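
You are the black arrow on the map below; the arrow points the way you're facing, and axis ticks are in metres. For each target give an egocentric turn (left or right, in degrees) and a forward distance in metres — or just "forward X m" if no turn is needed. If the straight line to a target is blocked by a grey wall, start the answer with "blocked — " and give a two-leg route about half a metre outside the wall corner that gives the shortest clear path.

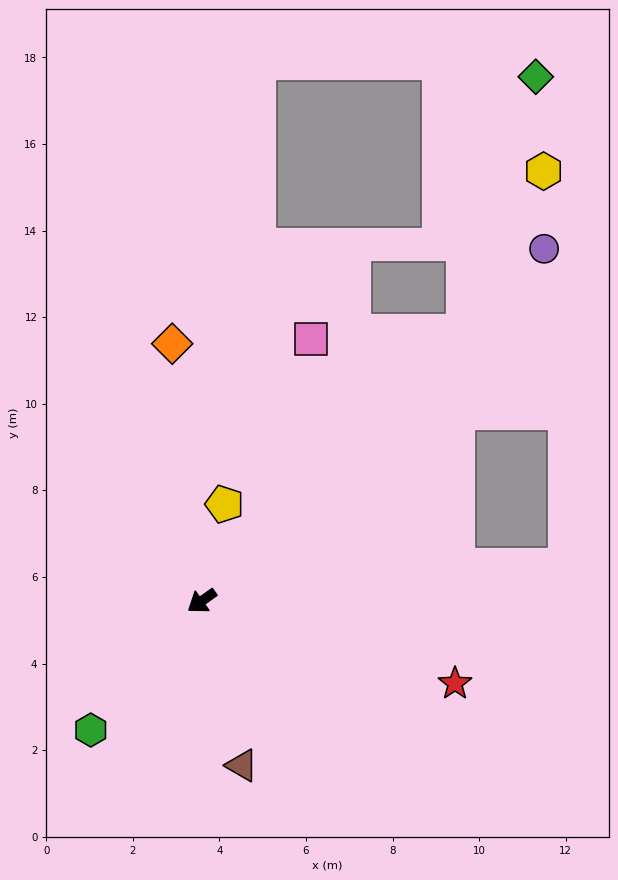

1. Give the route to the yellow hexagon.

blocked — turn right 170°, forward 8.7 m, then turn left 19°, forward 4.1 m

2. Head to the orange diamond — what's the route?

turn right 119°, forward 6.0 m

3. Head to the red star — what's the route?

turn left 127°, forward 6.2 m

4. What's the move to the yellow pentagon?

turn right 139°, forward 2.3 m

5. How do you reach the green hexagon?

turn left 14°, forward 3.9 m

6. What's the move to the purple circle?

turn right 169°, forward 11.3 m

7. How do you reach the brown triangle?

turn left 68°, forward 3.9 m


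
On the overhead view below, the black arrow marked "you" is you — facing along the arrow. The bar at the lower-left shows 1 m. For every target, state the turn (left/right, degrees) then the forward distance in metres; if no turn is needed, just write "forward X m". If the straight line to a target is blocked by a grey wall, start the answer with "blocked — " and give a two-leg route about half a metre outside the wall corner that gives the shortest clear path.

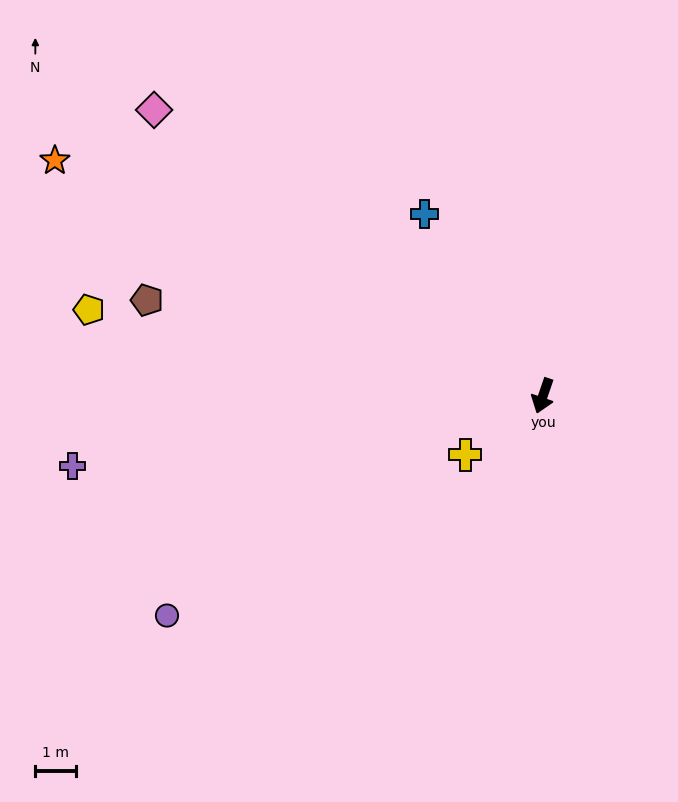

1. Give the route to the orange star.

turn right 97°, forward 13.4 m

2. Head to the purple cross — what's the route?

turn right 63°, forward 11.8 m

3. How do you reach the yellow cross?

turn right 34°, forward 2.4 m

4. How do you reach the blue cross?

turn right 128°, forward 5.4 m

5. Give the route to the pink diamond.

turn right 107°, forward 12.0 m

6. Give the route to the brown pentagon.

turn right 85°, forward 10.1 m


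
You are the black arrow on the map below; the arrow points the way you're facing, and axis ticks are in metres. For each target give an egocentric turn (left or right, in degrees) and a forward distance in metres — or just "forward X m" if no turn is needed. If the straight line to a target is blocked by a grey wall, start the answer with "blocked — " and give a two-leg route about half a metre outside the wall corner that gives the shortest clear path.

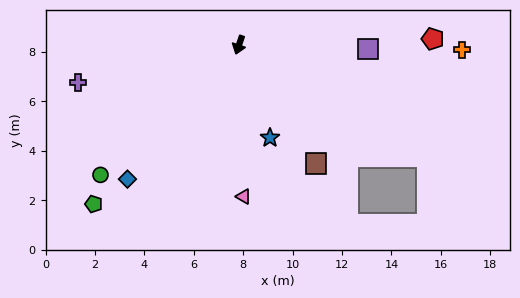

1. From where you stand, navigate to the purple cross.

turn right 58°, forward 6.7 m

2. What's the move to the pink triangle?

turn left 20°, forward 6.1 m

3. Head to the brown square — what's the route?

turn left 52°, forward 5.7 m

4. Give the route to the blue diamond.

turn right 21°, forward 7.1 m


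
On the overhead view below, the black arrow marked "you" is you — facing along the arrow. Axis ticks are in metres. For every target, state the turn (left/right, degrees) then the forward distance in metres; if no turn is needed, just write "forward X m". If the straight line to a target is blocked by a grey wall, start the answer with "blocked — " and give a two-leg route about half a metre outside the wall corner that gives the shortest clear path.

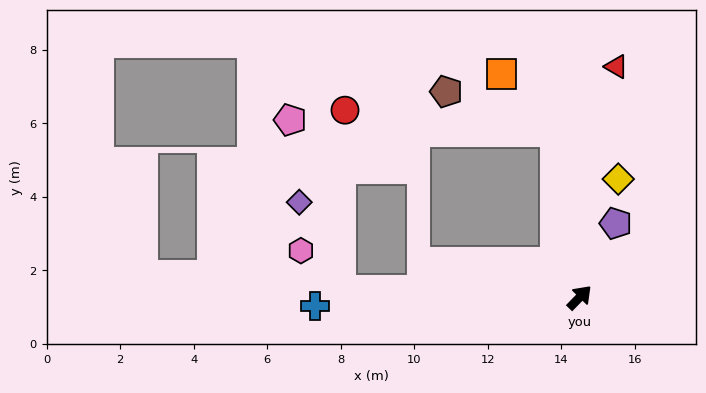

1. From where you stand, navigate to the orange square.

blocked — turn left 52°, forward 4.6 m, then turn left 36°, forward 2.1 m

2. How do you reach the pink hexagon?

blocked — turn left 133°, forward 6.5 m, then turn right 44°, forward 1.5 m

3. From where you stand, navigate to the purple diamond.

blocked — turn left 133°, forward 6.5 m, then turn right 64°, forward 2.6 m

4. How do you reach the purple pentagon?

turn left 18°, forward 2.2 m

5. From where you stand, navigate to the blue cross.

turn left 136°, forward 7.2 m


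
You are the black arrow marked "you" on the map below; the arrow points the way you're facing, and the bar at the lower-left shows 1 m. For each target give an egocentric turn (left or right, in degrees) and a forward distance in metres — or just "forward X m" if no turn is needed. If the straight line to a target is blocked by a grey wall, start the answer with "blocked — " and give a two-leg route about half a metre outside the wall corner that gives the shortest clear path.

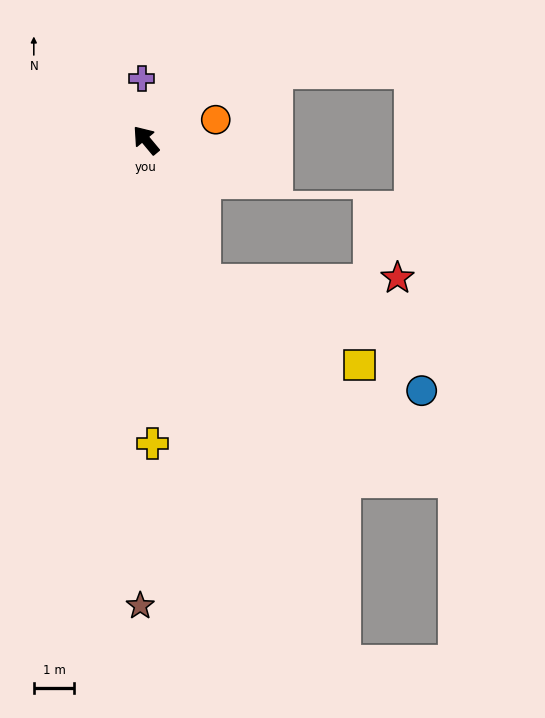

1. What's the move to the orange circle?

turn right 114°, forward 1.8 m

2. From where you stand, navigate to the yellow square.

blocked — turn left 162°, forward 3.8 m, then turn left 40°, forward 4.4 m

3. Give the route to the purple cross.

turn right 36°, forward 1.5 m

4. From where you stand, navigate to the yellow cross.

turn left 141°, forward 7.5 m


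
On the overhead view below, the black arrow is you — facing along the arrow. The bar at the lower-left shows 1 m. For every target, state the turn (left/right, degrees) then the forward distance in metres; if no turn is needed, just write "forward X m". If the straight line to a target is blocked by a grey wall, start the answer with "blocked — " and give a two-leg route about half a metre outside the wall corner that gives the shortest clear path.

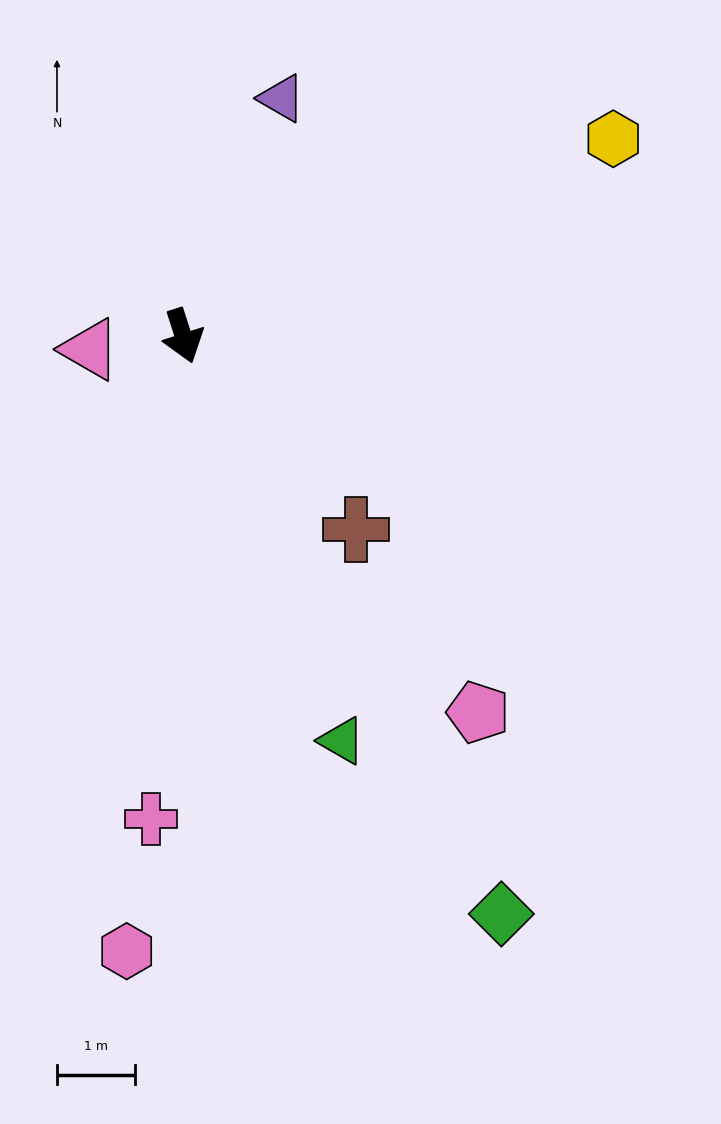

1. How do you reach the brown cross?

turn left 24°, forward 3.3 m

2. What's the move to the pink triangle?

turn right 100°, forward 1.2 m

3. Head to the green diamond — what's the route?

turn left 11°, forward 8.4 m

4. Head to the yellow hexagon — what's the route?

turn left 97°, forward 6.0 m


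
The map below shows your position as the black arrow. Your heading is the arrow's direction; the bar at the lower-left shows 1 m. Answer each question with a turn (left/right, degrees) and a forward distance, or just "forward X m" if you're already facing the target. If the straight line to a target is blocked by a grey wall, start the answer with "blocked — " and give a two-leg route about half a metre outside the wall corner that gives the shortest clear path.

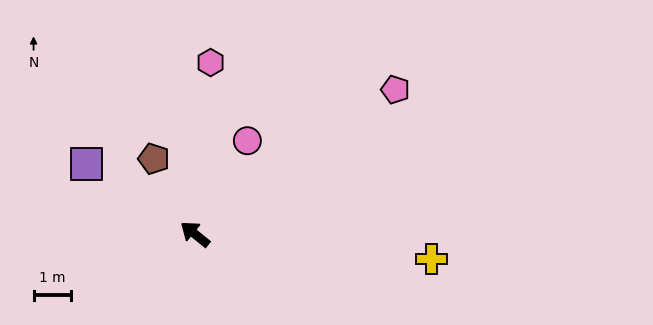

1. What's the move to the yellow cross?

turn right 147°, forward 6.3 m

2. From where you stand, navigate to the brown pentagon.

turn right 22°, forward 2.3 m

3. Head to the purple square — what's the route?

turn left 6°, forward 3.4 m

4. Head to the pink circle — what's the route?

turn right 80°, forward 2.8 m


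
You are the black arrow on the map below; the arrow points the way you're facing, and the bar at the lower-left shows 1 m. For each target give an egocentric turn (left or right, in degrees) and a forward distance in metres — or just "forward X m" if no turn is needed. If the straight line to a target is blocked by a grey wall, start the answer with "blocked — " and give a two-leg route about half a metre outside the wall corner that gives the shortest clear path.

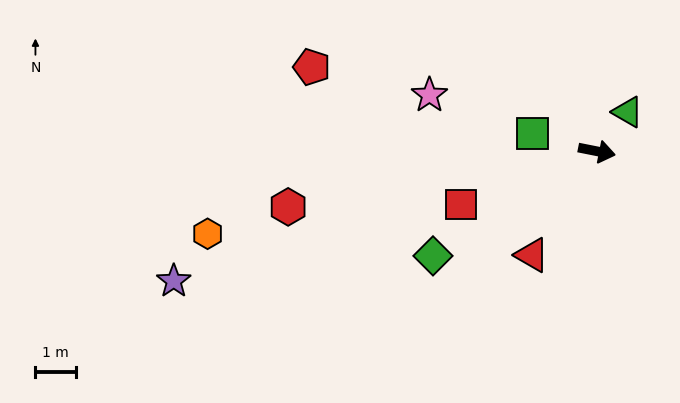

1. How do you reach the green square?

turn left 176°, forward 1.6 m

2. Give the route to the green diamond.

turn right 136°, forward 4.8 m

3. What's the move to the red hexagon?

turn right 159°, forward 7.7 m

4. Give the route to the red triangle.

turn right 111°, forward 3.0 m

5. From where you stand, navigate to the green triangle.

turn left 63°, forward 1.2 m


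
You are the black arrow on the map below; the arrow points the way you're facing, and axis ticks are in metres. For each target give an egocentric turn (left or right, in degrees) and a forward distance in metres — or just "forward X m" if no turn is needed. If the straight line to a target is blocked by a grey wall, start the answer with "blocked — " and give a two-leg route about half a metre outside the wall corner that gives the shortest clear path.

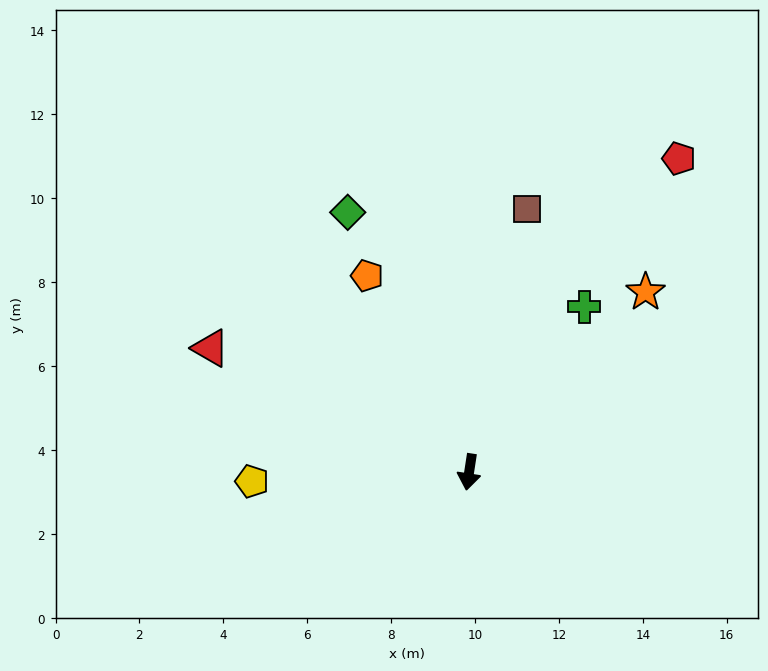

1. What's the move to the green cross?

turn left 154°, forward 4.8 m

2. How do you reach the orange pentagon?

turn right 144°, forward 5.3 m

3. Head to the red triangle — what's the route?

turn right 107°, forward 6.8 m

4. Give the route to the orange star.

turn left 144°, forward 6.0 m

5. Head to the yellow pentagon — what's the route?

turn right 79°, forward 5.2 m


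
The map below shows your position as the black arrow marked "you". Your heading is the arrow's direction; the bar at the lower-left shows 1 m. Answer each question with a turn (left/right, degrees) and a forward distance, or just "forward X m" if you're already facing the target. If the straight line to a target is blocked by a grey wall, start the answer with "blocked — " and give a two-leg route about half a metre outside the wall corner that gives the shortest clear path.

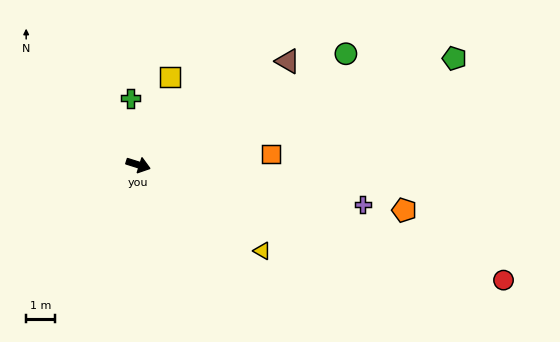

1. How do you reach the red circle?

forward 13.3 m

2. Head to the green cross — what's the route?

turn left 114°, forward 2.3 m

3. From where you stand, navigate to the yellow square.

turn left 88°, forward 3.2 m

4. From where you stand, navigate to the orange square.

turn left 22°, forward 4.6 m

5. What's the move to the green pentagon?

turn left 36°, forward 11.6 m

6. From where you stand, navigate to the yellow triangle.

turn right 17°, forward 5.3 m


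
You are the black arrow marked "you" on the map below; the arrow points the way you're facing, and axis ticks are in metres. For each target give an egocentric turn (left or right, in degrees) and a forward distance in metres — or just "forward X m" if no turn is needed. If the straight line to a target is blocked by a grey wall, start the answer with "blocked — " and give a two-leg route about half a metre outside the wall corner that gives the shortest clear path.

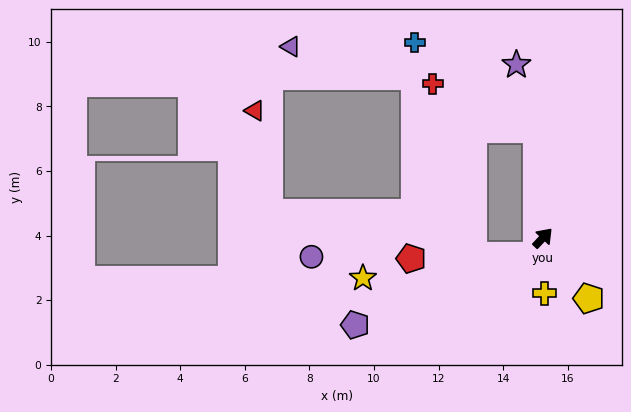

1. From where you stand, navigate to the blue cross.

blocked — turn left 46°, forward 3.4 m, then turn left 52°, forward 4.6 m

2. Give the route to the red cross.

blocked — turn left 46°, forward 3.4 m, then turn left 63°, forward 3.5 m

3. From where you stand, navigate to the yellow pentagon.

turn right 100°, forward 2.4 m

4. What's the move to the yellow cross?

turn right 135°, forward 1.7 m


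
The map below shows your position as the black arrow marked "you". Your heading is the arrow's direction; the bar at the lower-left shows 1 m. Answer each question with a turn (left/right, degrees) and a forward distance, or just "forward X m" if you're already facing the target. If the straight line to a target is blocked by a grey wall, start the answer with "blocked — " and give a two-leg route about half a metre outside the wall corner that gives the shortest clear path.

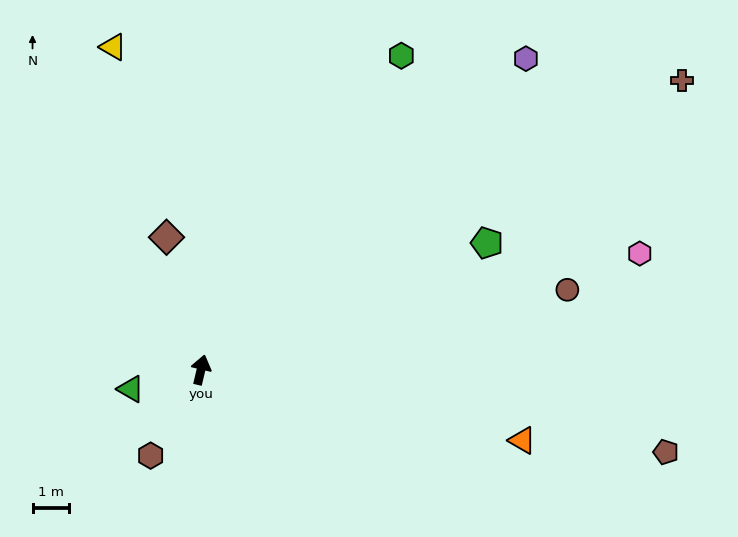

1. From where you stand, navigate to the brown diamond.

turn left 28°, forward 3.8 m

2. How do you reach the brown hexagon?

turn left 163°, forward 2.7 m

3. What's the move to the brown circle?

turn right 64°, forward 10.3 m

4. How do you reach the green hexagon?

turn right 19°, forward 10.3 m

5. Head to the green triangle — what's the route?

turn left 119°, forward 2.0 m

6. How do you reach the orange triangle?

turn right 89°, forward 9.1 m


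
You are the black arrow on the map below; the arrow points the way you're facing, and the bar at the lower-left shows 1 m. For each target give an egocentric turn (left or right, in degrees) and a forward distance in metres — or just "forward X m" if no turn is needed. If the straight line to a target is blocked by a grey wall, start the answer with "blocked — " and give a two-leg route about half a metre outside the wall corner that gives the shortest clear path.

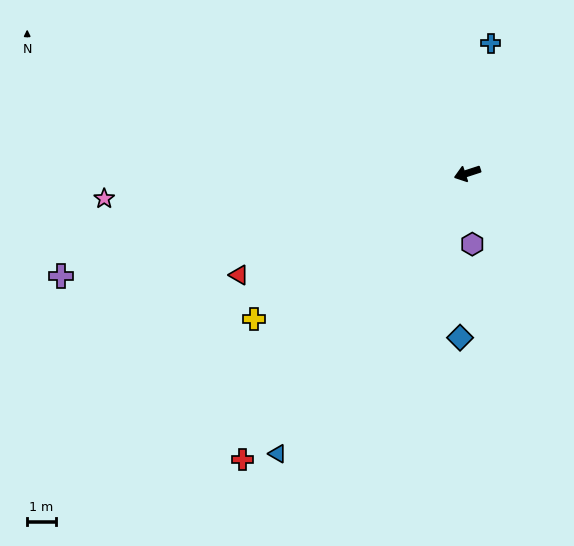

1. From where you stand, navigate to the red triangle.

turn left 6°, forward 8.8 m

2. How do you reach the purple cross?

turn right 4°, forward 14.8 m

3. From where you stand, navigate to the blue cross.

turn right 118°, forward 4.6 m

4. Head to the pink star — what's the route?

turn right 14°, forward 12.8 m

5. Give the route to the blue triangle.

turn left 38°, forward 11.9 m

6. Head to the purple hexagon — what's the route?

turn left 76°, forward 2.5 m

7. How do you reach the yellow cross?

turn left 16°, forward 9.1 m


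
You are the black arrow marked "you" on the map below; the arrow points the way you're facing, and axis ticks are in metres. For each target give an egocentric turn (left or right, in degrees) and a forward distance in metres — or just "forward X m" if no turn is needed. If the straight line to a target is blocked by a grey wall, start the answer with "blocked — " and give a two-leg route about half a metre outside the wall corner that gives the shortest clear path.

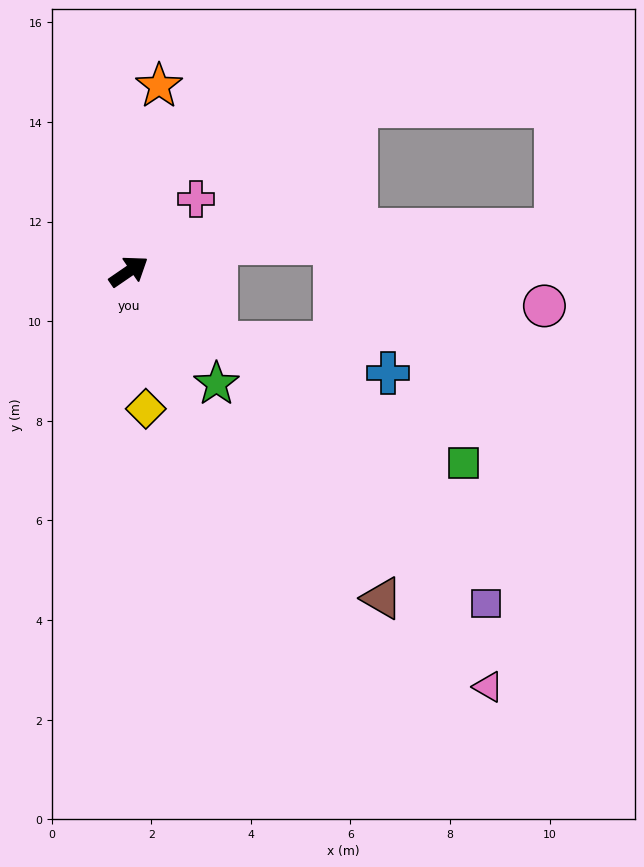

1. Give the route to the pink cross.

turn left 13°, forward 2.0 m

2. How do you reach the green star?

turn right 86°, forward 2.9 m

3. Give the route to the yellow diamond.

turn right 117°, forward 2.8 m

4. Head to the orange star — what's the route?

turn left 46°, forward 3.8 m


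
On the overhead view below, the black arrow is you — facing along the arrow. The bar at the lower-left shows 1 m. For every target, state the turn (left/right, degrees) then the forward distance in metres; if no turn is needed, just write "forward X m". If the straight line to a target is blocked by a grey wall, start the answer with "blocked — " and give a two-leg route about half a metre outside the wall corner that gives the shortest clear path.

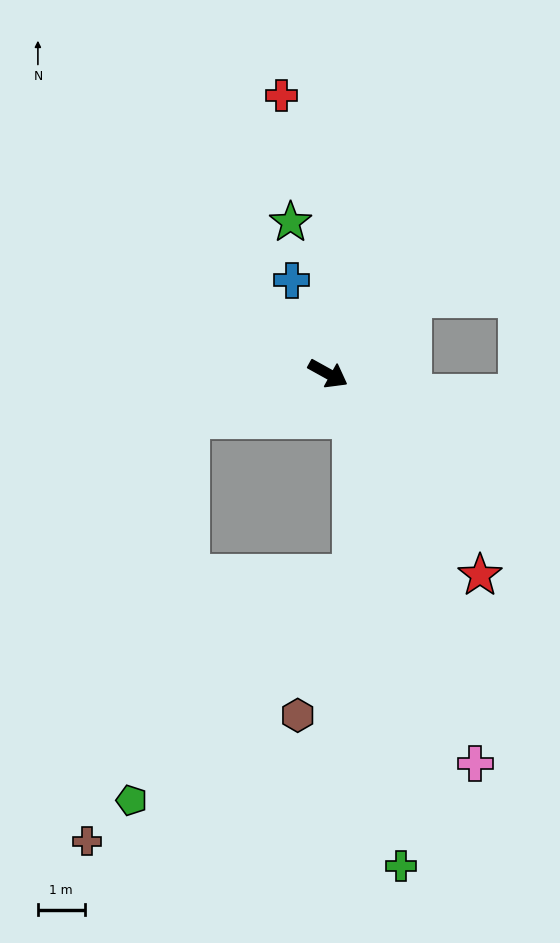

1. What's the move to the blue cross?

turn left 140°, forward 2.1 m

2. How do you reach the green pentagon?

blocked — turn right 133°, forward 3.1 m, then turn left 63°, forward 8.2 m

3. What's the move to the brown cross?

blocked — turn right 133°, forward 3.1 m, then turn left 58°, forward 9.3 m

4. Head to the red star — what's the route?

turn right 24°, forward 5.4 m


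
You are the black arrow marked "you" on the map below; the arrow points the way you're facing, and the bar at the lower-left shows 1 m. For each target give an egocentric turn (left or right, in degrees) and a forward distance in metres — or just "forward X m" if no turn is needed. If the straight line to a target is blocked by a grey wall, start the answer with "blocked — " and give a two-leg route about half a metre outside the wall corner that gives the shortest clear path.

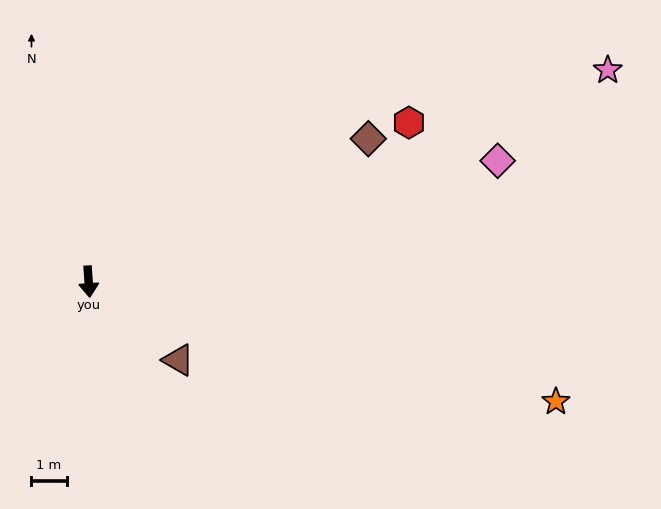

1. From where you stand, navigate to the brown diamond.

turn left 113°, forward 8.9 m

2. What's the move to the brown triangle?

turn left 45°, forward 3.4 m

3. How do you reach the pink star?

turn left 108°, forward 15.9 m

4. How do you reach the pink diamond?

turn left 102°, forward 12.1 m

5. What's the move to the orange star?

turn left 72°, forward 13.7 m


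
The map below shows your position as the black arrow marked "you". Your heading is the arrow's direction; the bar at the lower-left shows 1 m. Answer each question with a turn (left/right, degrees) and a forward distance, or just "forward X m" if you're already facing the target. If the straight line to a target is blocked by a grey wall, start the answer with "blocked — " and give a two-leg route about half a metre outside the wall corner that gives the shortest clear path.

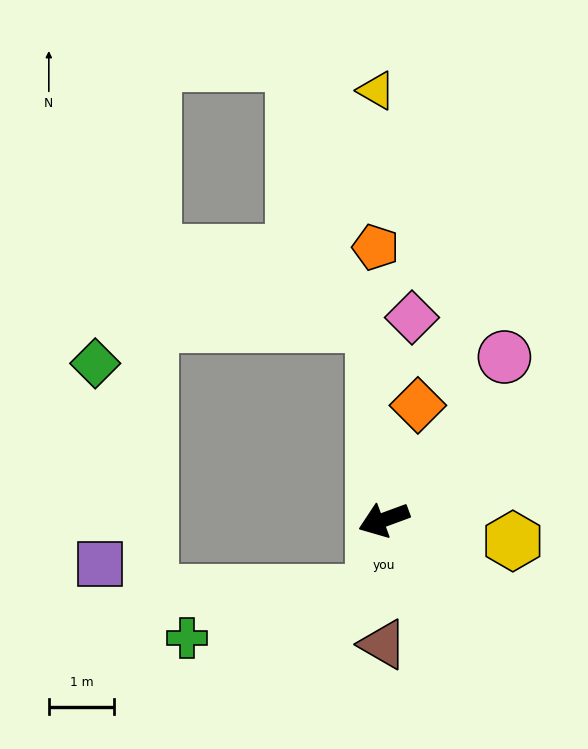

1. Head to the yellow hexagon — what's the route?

turn left 150°, forward 2.0 m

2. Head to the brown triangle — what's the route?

turn left 69°, forward 1.9 m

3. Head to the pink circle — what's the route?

turn right 147°, forward 3.1 m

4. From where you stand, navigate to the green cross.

blocked — turn left 61°, forward 1.1 m, then turn right 67°, forward 2.9 m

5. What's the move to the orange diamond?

turn right 127°, forward 1.8 m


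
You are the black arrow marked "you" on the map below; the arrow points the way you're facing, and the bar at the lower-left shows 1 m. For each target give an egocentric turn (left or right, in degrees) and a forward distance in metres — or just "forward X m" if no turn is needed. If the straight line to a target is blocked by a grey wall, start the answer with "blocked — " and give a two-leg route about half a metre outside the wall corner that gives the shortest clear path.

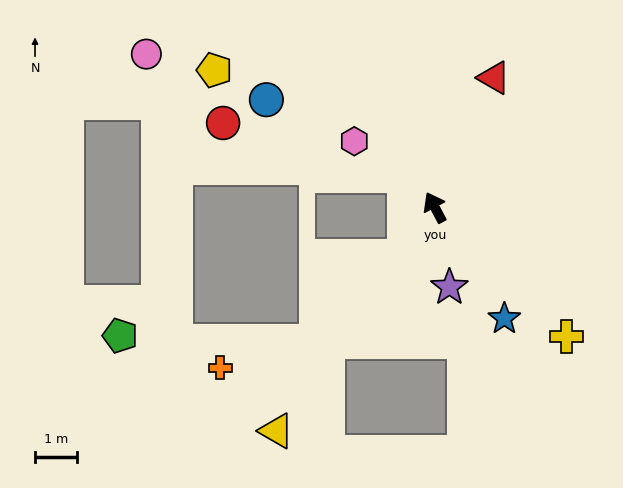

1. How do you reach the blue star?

turn right 176°, forward 3.2 m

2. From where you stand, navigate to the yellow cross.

turn right 162°, forward 4.4 m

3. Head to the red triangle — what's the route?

turn right 52°, forward 3.4 m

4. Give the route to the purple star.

turn left 162°, forward 2.0 m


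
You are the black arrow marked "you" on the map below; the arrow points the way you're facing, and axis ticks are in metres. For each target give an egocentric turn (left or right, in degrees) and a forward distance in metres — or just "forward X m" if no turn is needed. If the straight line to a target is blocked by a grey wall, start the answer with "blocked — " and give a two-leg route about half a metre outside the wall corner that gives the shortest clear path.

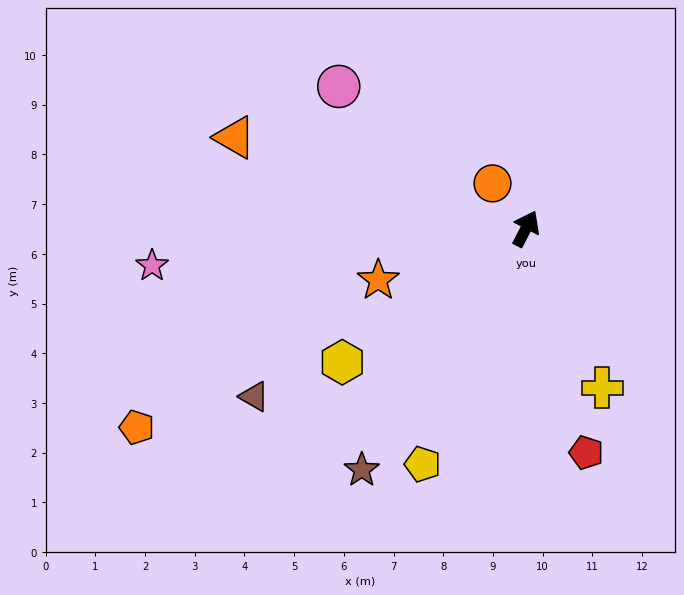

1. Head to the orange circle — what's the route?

turn left 64°, forward 1.1 m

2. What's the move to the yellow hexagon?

turn left 153°, forward 4.6 m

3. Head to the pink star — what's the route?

turn left 123°, forward 7.6 m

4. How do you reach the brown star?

turn left 173°, forward 5.9 m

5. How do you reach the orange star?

turn left 137°, forward 3.1 m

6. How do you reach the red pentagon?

turn right 138°, forward 4.7 m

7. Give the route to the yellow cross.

turn right 127°, forward 3.6 m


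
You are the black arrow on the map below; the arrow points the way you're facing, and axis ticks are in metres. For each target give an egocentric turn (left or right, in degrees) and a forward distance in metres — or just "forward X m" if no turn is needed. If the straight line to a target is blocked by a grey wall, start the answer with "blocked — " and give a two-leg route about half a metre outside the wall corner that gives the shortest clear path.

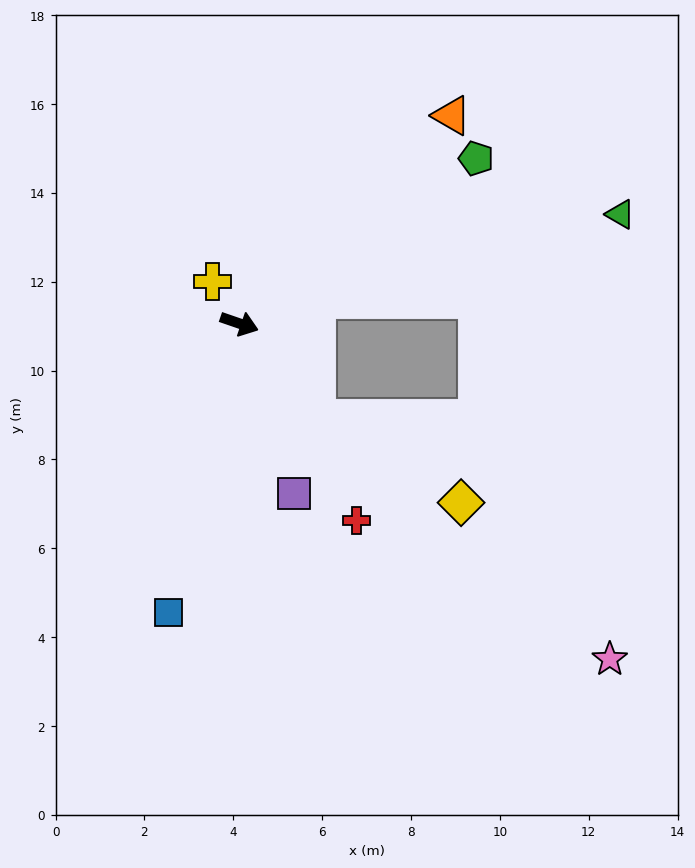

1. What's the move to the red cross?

turn right 40°, forward 5.2 m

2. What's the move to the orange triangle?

turn left 63°, forward 6.7 m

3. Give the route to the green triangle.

turn left 35°, forward 8.9 m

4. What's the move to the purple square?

turn right 53°, forward 4.0 m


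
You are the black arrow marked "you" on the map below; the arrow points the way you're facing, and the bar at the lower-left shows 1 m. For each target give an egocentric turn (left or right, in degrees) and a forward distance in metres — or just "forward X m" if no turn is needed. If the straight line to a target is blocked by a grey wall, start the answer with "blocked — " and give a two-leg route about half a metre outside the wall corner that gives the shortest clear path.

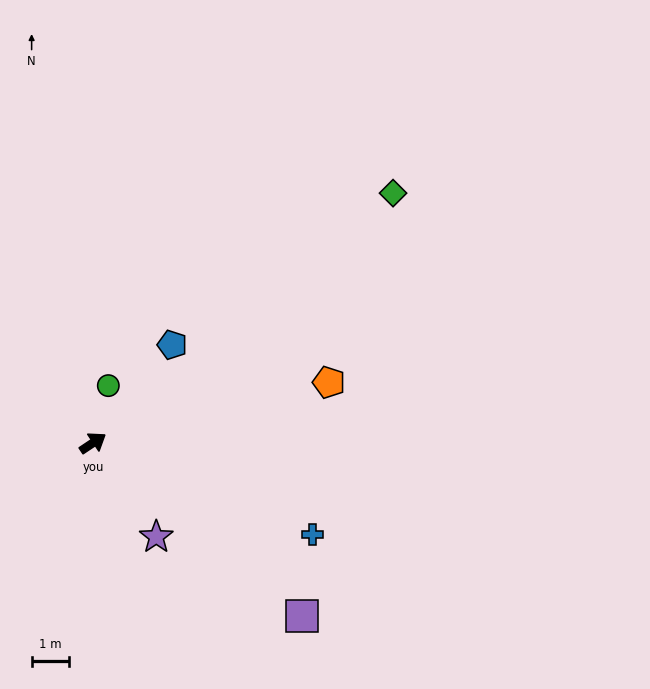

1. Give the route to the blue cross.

turn right 56°, forward 6.4 m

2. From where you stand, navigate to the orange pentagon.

turn right 19°, forward 6.6 m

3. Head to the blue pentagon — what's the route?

turn left 17°, forward 3.4 m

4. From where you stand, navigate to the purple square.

turn right 73°, forward 7.3 m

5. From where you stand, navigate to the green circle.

turn left 41°, forward 1.6 m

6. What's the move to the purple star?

turn right 90°, forward 3.0 m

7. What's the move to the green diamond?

turn left 6°, forward 10.5 m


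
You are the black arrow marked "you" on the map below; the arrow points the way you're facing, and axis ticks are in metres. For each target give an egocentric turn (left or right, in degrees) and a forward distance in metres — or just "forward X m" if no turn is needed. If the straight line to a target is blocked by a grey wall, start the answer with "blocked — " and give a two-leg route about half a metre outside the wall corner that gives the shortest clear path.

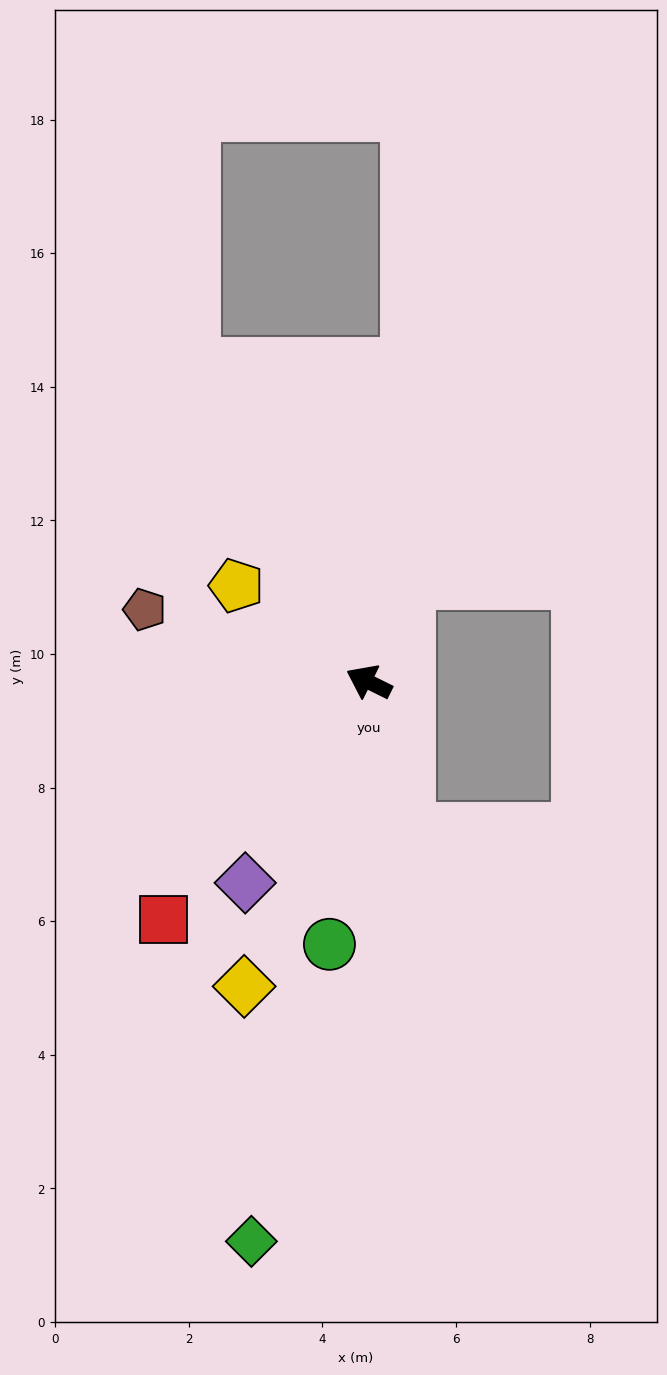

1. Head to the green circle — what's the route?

turn left 108°, forward 4.0 m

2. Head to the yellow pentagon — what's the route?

turn right 10°, forward 2.5 m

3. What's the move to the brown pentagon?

turn left 8°, forward 3.5 m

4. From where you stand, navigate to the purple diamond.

turn left 85°, forward 3.5 m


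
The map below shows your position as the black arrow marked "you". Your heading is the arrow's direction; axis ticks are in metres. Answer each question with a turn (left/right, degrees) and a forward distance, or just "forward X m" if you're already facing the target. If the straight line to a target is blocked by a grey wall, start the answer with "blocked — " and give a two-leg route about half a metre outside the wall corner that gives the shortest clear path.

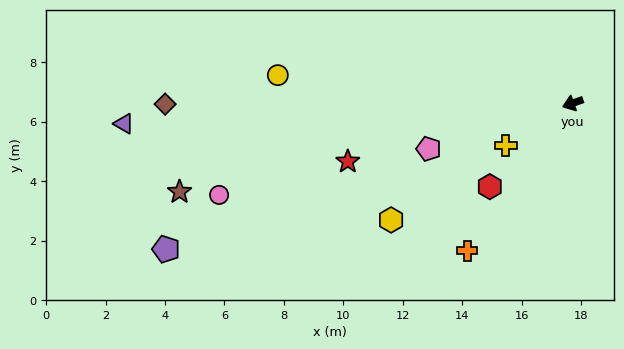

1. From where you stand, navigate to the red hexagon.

turn left 26°, forward 4.0 m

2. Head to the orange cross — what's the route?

turn left 35°, forward 6.1 m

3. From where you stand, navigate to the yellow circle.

turn right 25°, forward 10.0 m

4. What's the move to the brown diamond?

turn right 20°, forward 13.7 m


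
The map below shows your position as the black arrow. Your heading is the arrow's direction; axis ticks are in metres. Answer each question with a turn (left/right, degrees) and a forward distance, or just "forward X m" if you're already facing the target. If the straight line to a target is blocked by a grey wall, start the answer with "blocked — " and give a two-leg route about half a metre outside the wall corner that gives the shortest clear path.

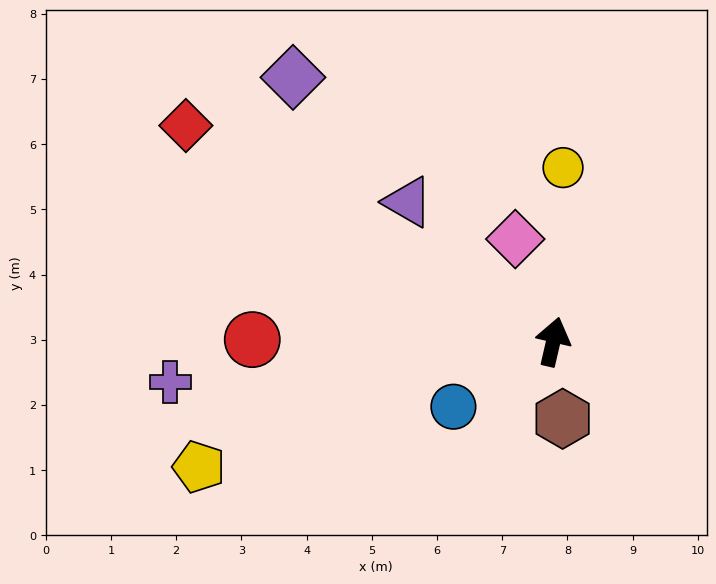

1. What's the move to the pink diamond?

turn left 33°, forward 1.7 m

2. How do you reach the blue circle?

turn left 136°, forward 1.8 m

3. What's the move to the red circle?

turn left 103°, forward 4.6 m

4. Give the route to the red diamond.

turn left 73°, forward 6.5 m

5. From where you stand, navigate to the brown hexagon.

turn right 160°, forward 1.2 m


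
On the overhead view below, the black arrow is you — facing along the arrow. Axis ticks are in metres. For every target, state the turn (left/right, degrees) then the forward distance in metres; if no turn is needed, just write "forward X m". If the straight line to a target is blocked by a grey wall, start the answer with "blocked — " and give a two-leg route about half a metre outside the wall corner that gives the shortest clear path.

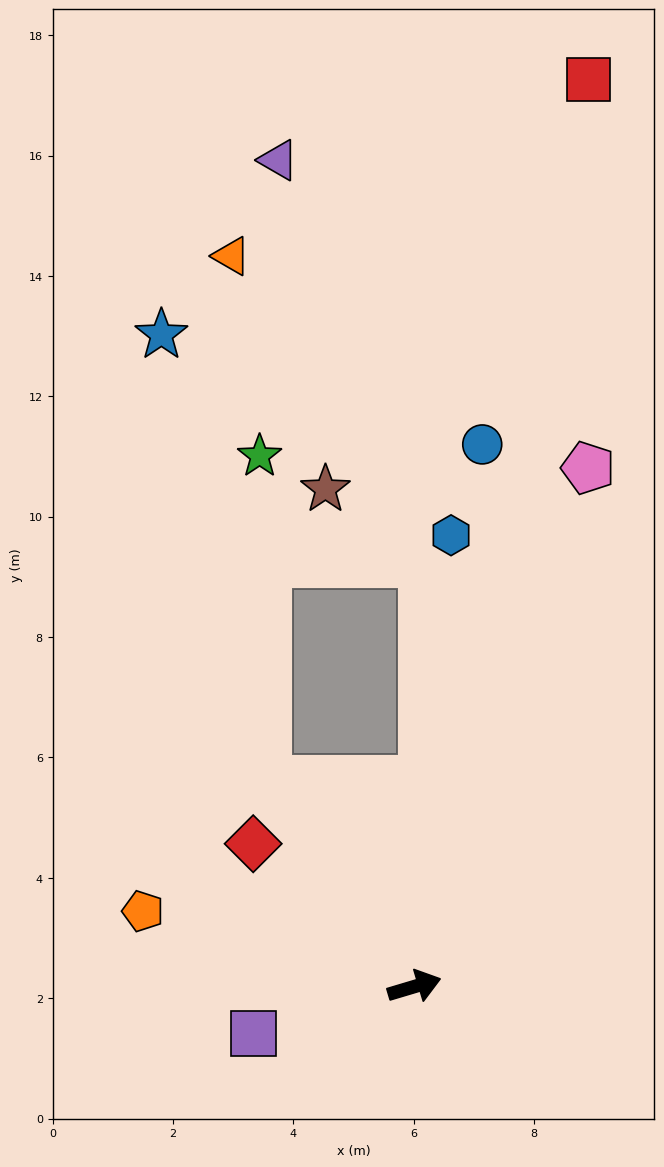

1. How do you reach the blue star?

blocked — turn left 109°, forward 4.2 m, then turn right 22°, forward 7.6 m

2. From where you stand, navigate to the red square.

turn left 63°, forward 15.3 m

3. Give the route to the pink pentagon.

turn left 55°, forward 9.1 m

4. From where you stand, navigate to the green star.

blocked — turn left 109°, forward 4.2 m, then turn right 34°, forward 5.4 m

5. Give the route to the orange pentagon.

turn left 148°, forward 4.7 m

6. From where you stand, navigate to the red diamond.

turn left 122°, forward 3.6 m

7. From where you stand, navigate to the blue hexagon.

turn left 69°, forward 7.5 m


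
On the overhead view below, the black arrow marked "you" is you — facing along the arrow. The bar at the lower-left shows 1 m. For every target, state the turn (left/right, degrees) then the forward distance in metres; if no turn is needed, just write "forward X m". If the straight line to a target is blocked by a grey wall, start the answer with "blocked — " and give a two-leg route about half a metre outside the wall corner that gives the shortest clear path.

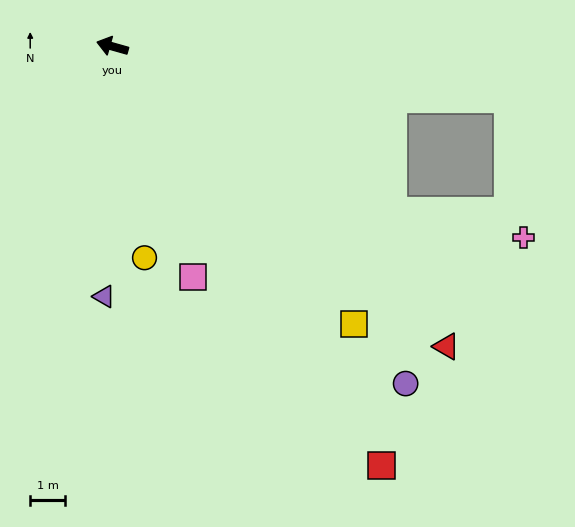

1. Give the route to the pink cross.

blocked — turn left 165°, forward 9.2 m, then turn left 20°, forward 3.8 m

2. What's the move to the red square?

turn left 138°, forward 14.1 m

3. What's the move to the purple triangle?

turn left 104°, forward 7.1 m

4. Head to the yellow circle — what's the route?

turn left 114°, forward 6.1 m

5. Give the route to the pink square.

turn left 125°, forward 6.9 m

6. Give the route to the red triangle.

turn left 154°, forward 12.7 m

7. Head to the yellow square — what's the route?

turn left 147°, forward 10.4 m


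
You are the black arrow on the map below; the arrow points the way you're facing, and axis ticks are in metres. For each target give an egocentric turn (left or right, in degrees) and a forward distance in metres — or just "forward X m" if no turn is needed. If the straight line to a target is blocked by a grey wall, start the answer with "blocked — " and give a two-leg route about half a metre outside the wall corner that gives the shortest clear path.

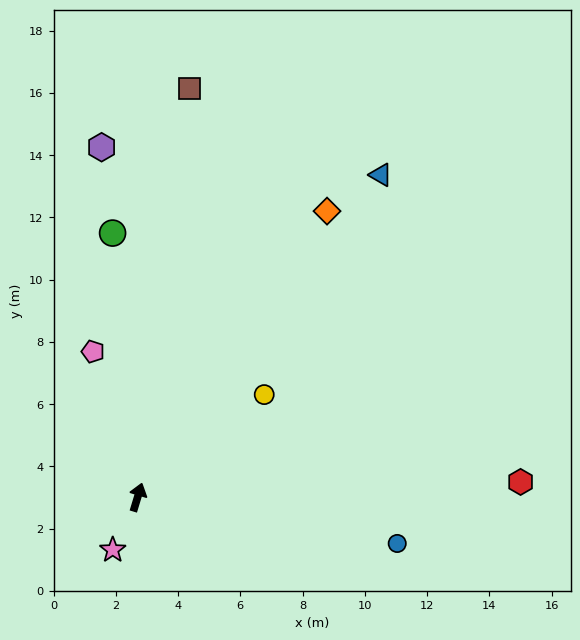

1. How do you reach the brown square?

turn left 10°, forward 13.2 m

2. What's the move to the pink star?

turn left 172°, forward 1.9 m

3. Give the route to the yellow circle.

turn right 34°, forward 5.2 m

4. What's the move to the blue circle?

turn right 83°, forward 8.5 m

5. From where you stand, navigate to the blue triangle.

turn right 20°, forward 13.0 m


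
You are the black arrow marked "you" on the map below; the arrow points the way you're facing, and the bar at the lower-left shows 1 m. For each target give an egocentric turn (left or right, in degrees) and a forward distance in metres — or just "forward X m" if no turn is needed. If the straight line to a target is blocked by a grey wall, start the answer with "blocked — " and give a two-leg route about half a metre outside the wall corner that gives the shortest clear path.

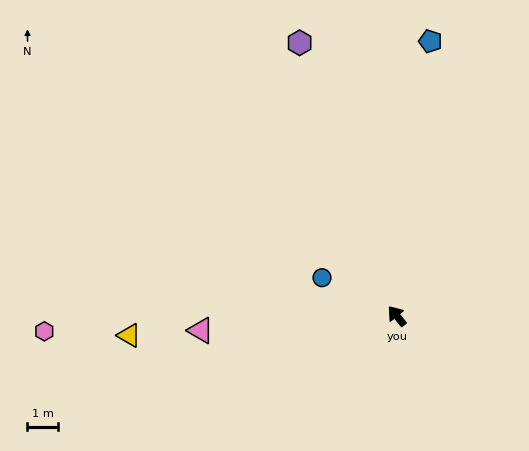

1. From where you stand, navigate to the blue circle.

turn left 24°, forward 2.7 m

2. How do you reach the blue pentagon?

turn right 46°, forward 9.0 m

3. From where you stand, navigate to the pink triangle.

turn left 55°, forward 6.4 m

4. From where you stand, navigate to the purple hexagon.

turn right 20°, forward 9.4 m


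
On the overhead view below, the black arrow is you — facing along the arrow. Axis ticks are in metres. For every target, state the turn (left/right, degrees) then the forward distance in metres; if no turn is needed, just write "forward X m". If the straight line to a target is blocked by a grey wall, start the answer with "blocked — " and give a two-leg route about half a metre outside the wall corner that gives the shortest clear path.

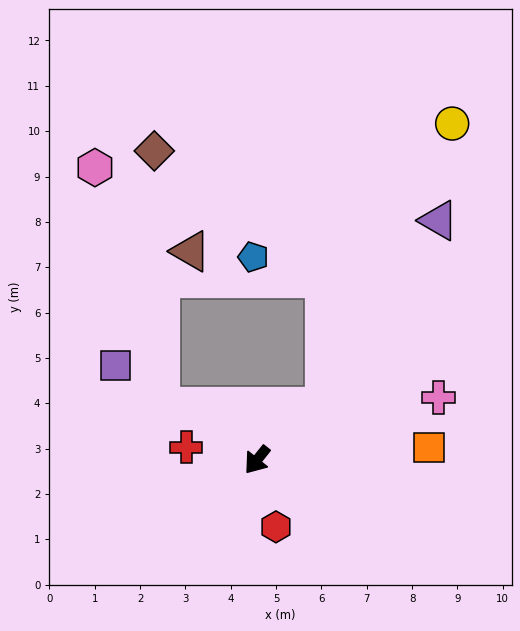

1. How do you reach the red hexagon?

turn left 55°, forward 1.5 m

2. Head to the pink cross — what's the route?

turn left 148°, forward 4.2 m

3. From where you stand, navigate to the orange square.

turn left 133°, forward 3.8 m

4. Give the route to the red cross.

turn right 62°, forward 1.6 m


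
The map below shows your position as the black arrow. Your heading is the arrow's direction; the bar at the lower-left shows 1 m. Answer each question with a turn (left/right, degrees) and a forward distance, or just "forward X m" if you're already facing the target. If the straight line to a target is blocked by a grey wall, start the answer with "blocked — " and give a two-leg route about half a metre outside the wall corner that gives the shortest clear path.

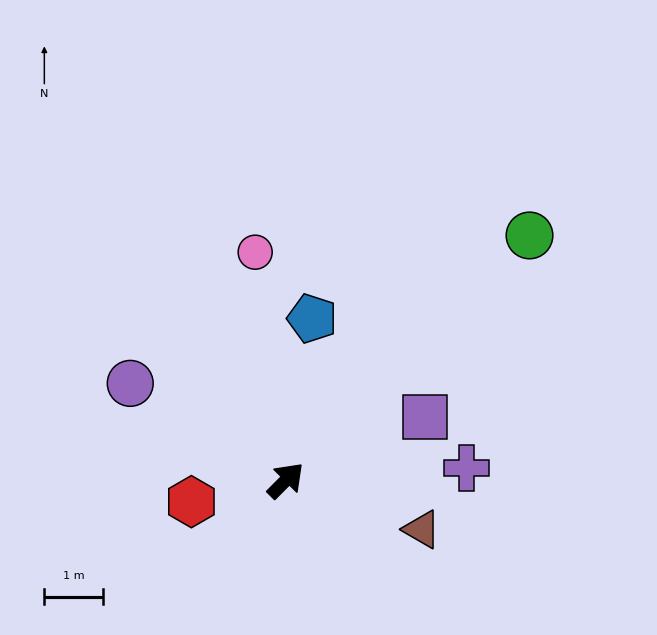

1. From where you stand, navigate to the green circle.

forward 5.9 m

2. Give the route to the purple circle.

turn left 103°, forward 3.1 m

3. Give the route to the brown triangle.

turn right 65°, forward 2.5 m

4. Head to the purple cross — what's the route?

turn right 41°, forward 3.1 m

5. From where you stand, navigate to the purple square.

turn right 21°, forward 2.6 m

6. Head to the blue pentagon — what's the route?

turn left 36°, forward 2.8 m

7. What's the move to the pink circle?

turn left 53°, forward 3.9 m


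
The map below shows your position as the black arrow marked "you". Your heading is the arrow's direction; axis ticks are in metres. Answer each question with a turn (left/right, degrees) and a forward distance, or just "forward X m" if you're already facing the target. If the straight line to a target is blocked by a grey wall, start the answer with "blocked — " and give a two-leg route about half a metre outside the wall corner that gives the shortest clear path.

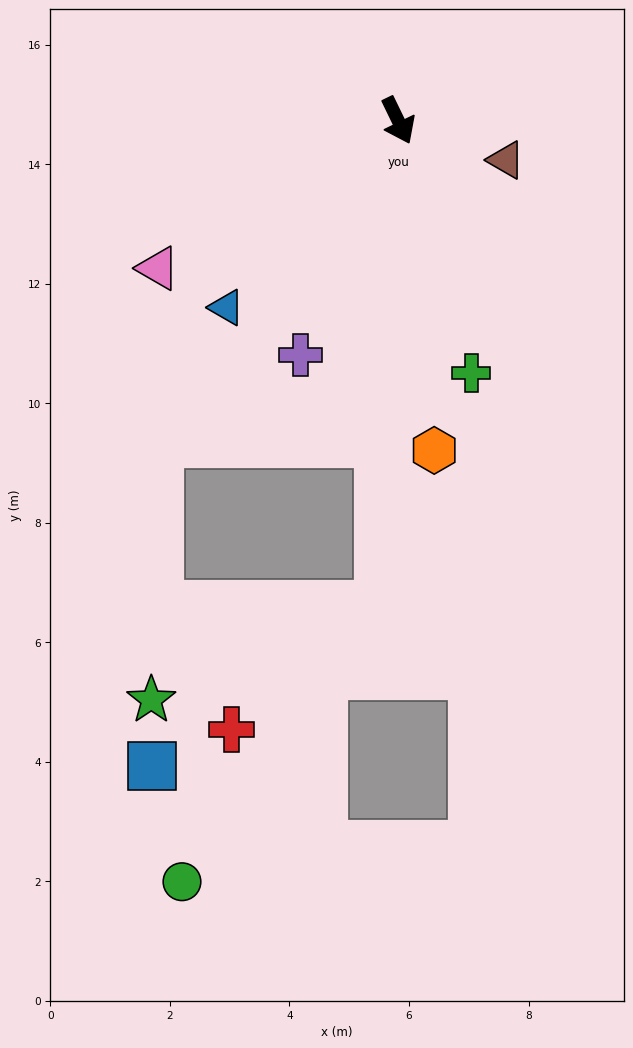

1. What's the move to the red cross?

blocked — turn right 28°, forward 8.1 m, then turn right 48°, forward 3.2 m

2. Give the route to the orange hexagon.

turn right 20°, forward 5.6 m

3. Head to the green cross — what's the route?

turn right 10°, forward 4.4 m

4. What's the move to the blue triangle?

turn right 68°, forward 4.2 m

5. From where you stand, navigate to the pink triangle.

turn right 84°, forward 4.7 m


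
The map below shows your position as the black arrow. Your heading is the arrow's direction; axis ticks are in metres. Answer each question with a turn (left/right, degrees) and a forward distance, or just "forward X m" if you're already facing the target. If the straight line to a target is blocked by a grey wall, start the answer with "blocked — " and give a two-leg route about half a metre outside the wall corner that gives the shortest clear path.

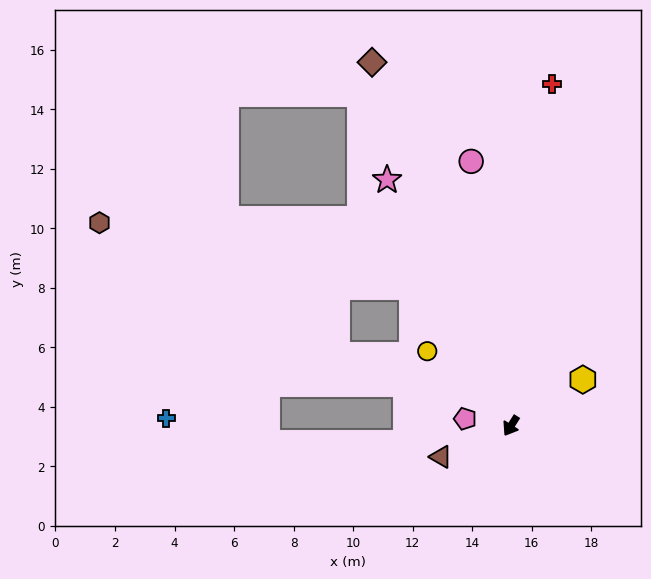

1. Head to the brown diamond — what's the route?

turn right 127°, forward 13.1 m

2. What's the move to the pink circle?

turn right 139°, forward 9.0 m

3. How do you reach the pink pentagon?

turn right 66°, forward 1.6 m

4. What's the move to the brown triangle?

turn right 34°, forward 2.6 m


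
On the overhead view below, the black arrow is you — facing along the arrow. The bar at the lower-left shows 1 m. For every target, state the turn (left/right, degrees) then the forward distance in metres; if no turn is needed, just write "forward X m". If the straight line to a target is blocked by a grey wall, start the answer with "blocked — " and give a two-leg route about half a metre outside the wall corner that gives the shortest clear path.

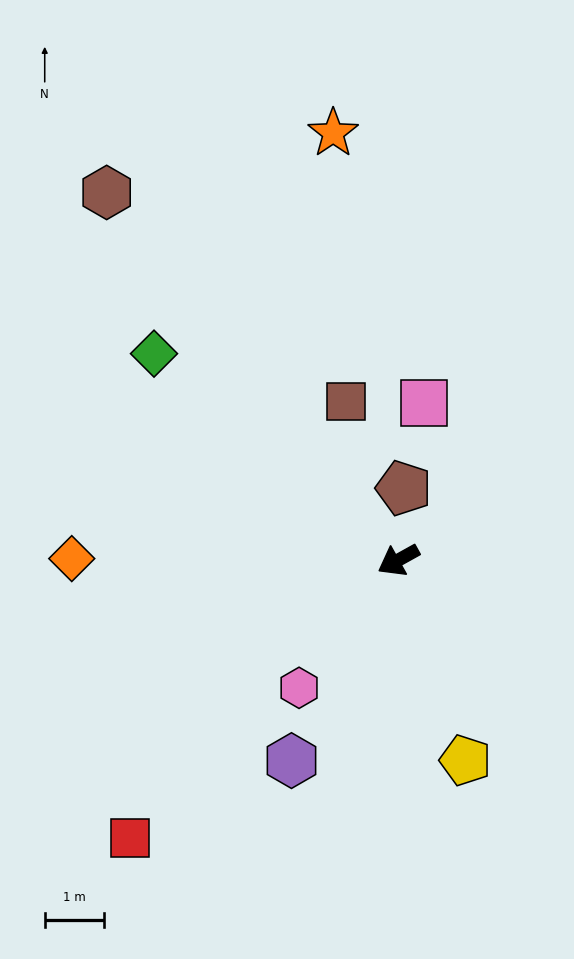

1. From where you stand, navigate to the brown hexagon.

turn right 81°, forward 8.0 m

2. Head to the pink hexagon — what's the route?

turn left 23°, forward 2.7 m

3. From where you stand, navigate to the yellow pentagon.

turn left 79°, forward 3.6 m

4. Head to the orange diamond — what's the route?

turn right 29°, forward 5.5 m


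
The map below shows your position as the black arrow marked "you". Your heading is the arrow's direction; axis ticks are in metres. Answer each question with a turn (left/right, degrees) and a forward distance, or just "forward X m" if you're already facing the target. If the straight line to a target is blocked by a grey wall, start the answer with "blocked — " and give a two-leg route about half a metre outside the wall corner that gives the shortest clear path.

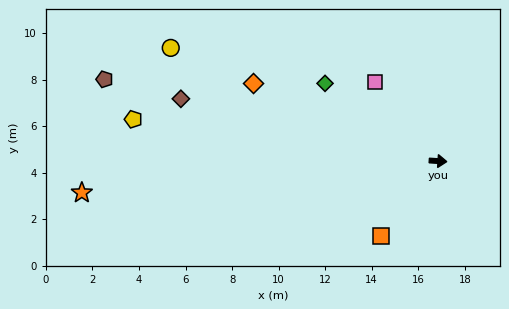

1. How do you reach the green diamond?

turn left 149°, forward 5.9 m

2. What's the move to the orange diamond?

turn left 161°, forward 8.6 m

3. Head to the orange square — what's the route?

turn right 124°, forward 4.0 m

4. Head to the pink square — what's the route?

turn left 132°, forward 4.3 m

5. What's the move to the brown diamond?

turn left 170°, forward 11.4 m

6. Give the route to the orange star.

turn right 171°, forward 15.4 m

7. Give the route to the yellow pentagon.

turn left 176°, forward 13.2 m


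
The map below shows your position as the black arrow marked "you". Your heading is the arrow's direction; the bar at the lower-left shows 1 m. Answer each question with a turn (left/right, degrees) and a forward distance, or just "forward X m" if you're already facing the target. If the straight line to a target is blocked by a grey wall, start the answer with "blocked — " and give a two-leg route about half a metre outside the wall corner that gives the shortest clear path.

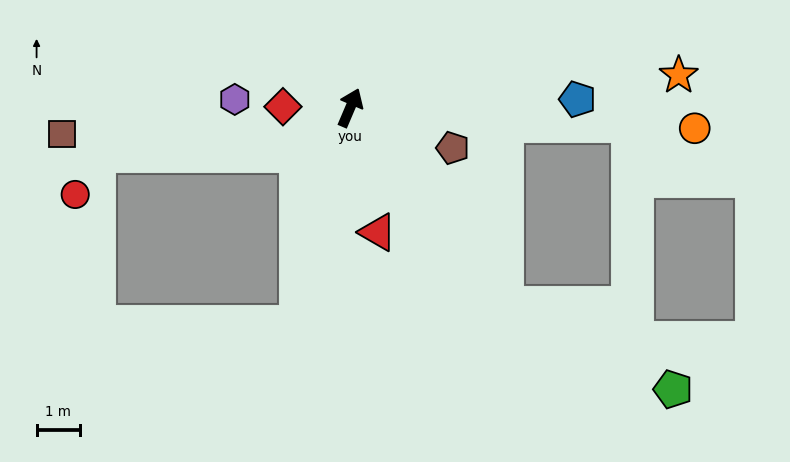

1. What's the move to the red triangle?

turn right 145°, forward 3.0 m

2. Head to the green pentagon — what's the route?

blocked — turn right 119°, forward 5.8 m, then turn left 25°, forward 4.4 m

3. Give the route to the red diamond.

turn left 112°, forward 1.6 m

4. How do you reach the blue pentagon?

turn right 65°, forward 5.3 m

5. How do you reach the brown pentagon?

turn right 88°, forward 2.6 m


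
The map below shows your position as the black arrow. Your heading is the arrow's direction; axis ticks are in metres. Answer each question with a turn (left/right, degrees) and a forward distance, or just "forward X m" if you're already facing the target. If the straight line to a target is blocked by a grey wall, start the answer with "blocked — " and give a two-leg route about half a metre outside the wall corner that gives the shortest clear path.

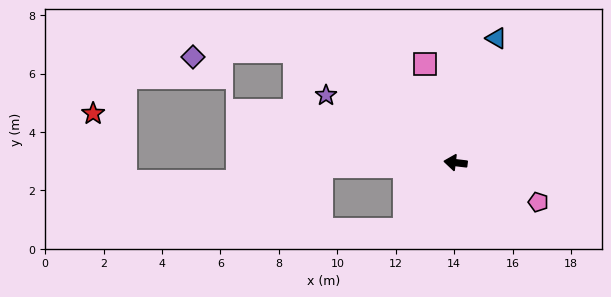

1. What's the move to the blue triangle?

turn right 101°, forward 4.5 m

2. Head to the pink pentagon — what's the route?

turn left 161°, forward 3.1 m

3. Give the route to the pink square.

turn right 66°, forward 3.5 m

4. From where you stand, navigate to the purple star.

turn right 21°, forward 5.0 m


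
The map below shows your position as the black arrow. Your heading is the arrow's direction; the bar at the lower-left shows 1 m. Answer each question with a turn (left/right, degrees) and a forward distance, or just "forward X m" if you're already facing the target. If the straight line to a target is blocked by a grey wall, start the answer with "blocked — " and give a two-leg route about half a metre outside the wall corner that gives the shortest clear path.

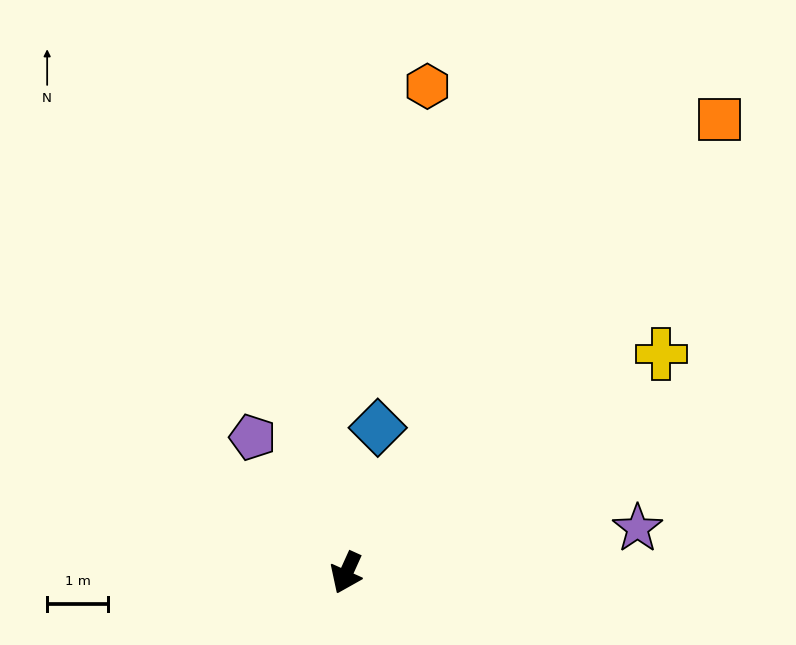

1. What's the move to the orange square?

turn left 165°, forward 9.7 m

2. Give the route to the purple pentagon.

turn right 121°, forward 2.7 m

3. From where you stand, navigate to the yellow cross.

turn left 149°, forward 6.3 m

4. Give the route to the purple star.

turn left 123°, forward 4.8 m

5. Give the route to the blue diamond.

turn right 168°, forward 2.4 m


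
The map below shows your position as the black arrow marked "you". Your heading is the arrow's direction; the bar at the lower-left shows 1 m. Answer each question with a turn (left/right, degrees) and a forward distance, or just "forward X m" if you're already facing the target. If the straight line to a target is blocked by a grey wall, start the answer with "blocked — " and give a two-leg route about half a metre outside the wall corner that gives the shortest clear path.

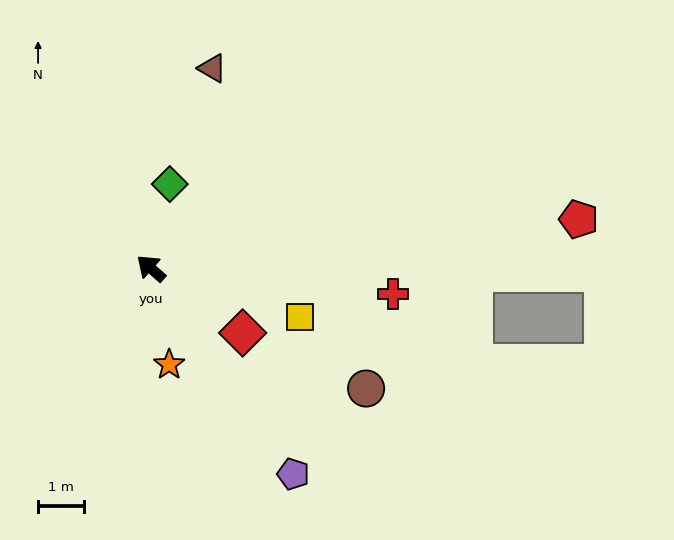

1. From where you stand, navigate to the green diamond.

turn right 61°, forward 1.9 m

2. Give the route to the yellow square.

turn right 157°, forward 3.4 m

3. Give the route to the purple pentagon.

turn left 166°, forward 5.5 m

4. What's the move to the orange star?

turn left 142°, forward 2.1 m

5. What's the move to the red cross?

turn right 144°, forward 5.3 m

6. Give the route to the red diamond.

turn right 174°, forward 2.5 m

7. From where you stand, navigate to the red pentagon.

turn right 132°, forward 9.4 m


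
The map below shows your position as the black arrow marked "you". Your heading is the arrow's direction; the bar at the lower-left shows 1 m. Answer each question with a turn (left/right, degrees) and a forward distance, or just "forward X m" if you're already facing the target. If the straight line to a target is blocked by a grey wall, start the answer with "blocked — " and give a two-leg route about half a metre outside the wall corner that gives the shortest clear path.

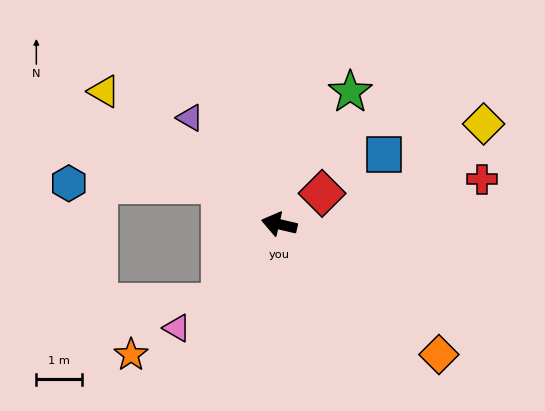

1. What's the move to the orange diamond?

turn left 154°, forward 4.5 m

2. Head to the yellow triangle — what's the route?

turn right 24°, forward 4.8 m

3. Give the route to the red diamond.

turn right 131°, forward 1.2 m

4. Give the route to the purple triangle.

turn right 37°, forward 3.1 m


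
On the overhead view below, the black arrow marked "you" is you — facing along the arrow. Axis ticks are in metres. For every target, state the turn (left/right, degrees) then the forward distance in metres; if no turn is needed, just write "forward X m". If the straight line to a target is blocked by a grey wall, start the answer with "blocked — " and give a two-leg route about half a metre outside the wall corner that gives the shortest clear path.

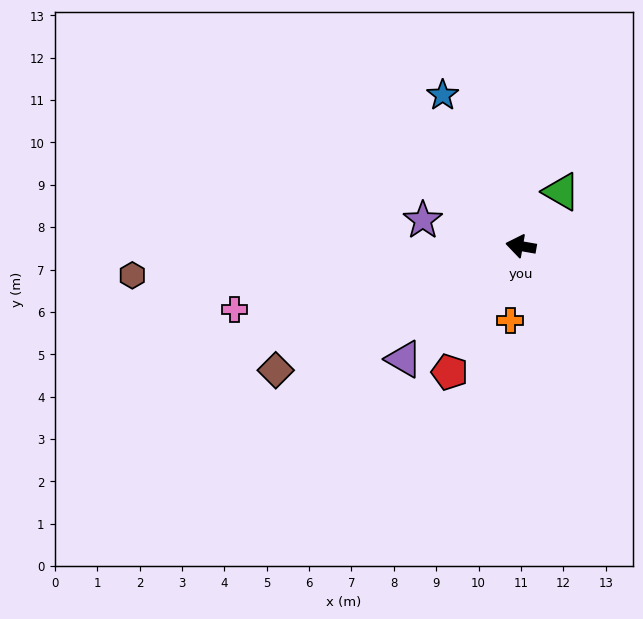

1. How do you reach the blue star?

turn right 53°, forward 4.0 m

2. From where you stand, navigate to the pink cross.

turn left 22°, forward 6.9 m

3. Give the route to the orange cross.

turn left 92°, forward 1.8 m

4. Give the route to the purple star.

turn right 5°, forward 2.4 m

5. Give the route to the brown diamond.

turn left 37°, forward 6.5 m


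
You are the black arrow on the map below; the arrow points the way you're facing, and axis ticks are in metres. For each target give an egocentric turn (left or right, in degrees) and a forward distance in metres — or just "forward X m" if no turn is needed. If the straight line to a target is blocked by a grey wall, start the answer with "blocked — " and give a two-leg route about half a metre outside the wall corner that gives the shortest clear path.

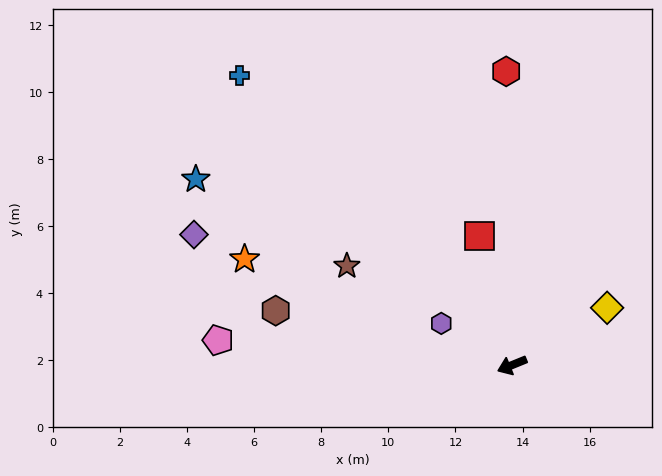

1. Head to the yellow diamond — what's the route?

turn right 171°, forward 3.3 m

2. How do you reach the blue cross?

turn right 69°, forward 11.9 m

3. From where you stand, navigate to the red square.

turn right 98°, forward 4.0 m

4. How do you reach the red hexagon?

turn right 111°, forward 8.8 m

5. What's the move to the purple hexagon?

turn right 53°, forward 2.4 m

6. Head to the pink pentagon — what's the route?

turn right 27°, forward 8.8 m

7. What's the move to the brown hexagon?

turn right 35°, forward 7.2 m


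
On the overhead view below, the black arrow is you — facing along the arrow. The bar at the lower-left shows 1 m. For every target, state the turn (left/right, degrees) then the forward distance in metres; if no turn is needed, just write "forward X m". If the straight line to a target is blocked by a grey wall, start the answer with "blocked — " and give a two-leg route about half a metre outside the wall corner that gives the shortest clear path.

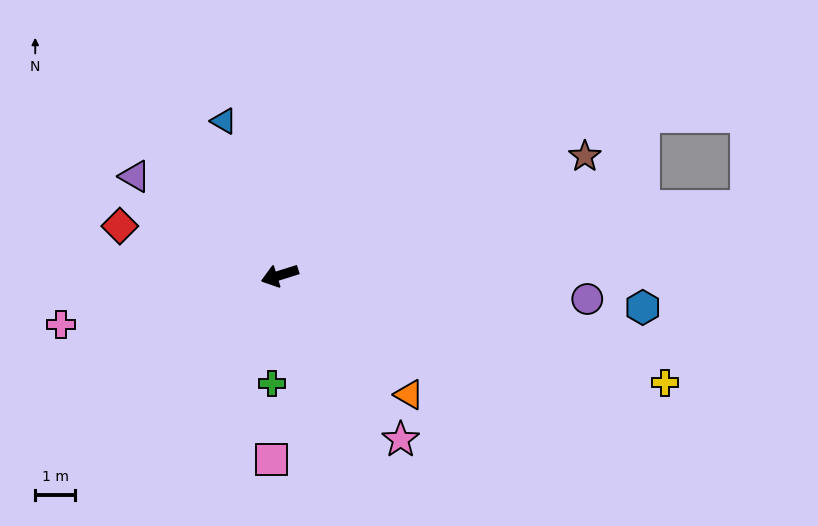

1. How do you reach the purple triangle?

turn right 52°, forward 4.4 m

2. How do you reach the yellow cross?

turn left 147°, forward 10.0 m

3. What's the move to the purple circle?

turn left 158°, forward 7.7 m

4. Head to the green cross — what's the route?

turn left 68°, forward 2.7 m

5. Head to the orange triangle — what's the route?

turn left 120°, forward 4.4 m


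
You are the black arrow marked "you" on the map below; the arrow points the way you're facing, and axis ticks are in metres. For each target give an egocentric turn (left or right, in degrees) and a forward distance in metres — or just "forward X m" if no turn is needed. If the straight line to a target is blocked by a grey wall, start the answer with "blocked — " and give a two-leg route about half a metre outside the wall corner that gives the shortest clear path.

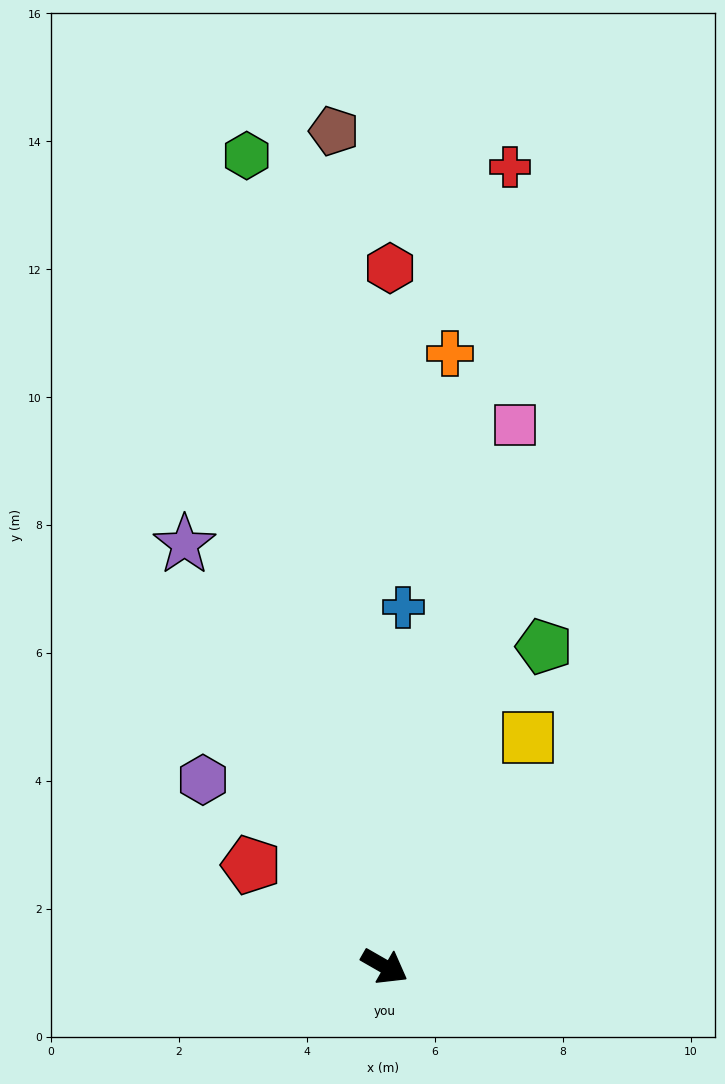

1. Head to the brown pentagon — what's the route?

turn left 123°, forward 13.1 m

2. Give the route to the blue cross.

turn left 117°, forward 5.6 m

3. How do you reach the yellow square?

turn left 88°, forward 4.2 m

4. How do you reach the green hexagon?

turn left 129°, forward 12.9 m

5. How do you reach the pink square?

turn left 106°, forward 8.7 m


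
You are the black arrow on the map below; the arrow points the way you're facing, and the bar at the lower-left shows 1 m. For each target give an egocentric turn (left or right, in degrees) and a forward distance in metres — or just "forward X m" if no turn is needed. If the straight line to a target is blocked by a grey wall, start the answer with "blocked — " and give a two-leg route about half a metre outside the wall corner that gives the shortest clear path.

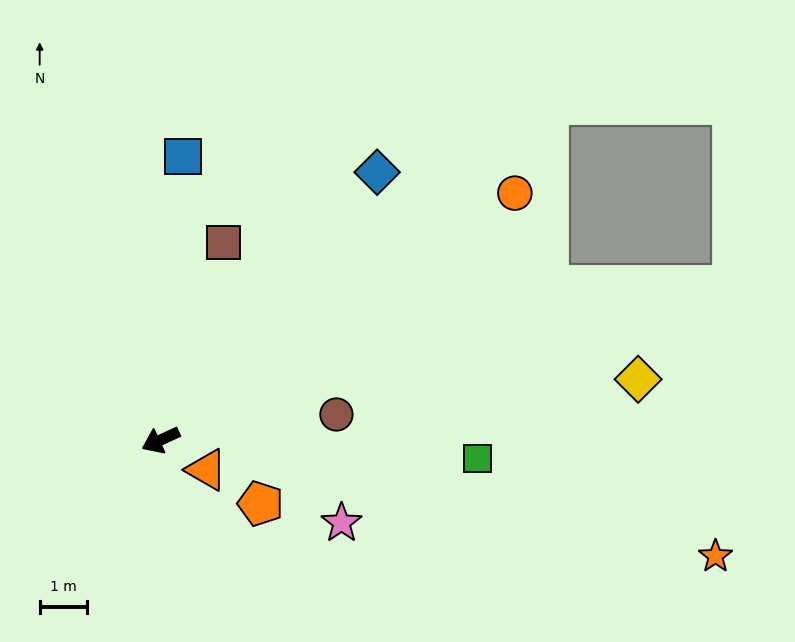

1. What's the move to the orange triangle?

turn left 122°, forward 1.1 m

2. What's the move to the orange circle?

turn right 170°, forward 9.1 m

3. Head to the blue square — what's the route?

turn right 119°, forward 6.0 m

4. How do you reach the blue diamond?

turn right 154°, forward 7.2 m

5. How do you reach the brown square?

turn right 133°, forward 4.4 m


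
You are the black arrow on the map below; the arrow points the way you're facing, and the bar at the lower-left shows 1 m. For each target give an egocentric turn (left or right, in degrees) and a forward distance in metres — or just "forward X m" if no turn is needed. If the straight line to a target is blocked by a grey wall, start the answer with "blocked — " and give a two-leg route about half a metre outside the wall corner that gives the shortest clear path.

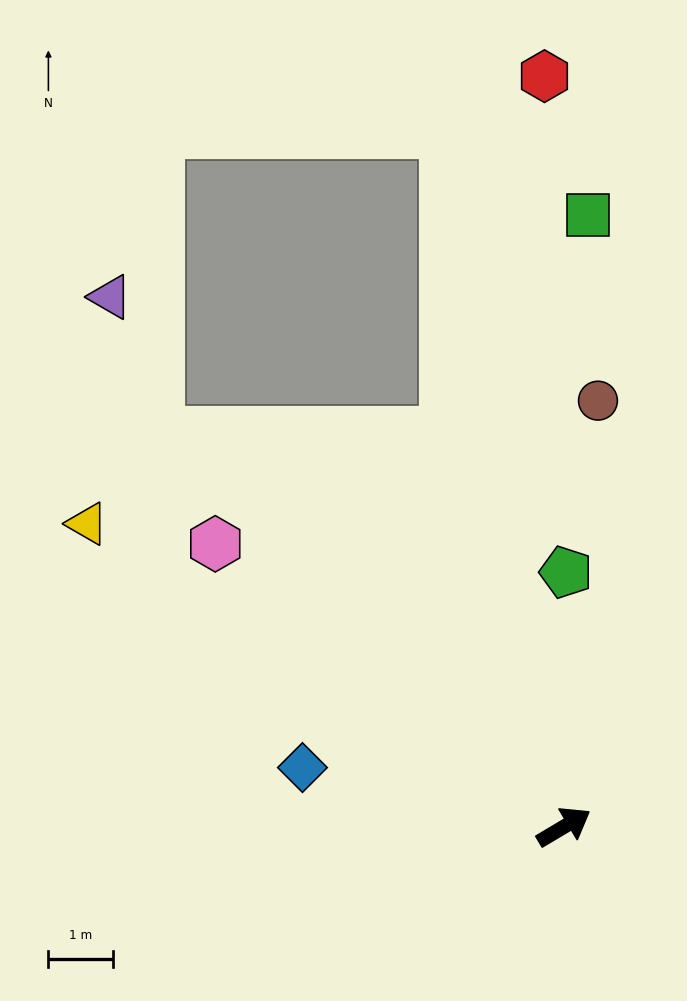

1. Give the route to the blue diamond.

turn left 136°, forward 4.1 m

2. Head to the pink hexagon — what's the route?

turn left 110°, forward 6.9 m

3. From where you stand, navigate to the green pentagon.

turn left 59°, forward 3.9 m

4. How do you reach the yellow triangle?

turn left 117°, forward 8.7 m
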